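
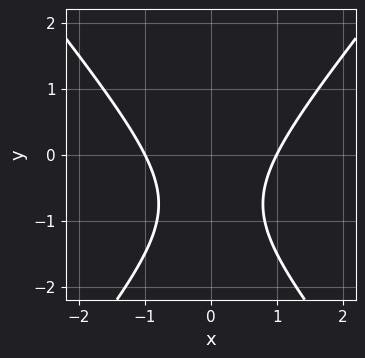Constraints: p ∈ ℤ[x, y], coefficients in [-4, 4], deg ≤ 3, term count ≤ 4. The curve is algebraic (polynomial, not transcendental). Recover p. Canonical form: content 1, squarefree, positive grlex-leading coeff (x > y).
deg p = 2. The shape is more complex than any degree-1 curve.
Symmetries: the x ↦ −x reflection is a symmetry, so x appears only in even powers.
Checking where it meets the axes: among the integer gridlines, it crosses the x-axis at x ∈ {-1, 1}; no y-intercept at any integer in the box.
Solving for integer coefficients yields p as stated.

3*x^2 - 2*y^2 - 3*y - 3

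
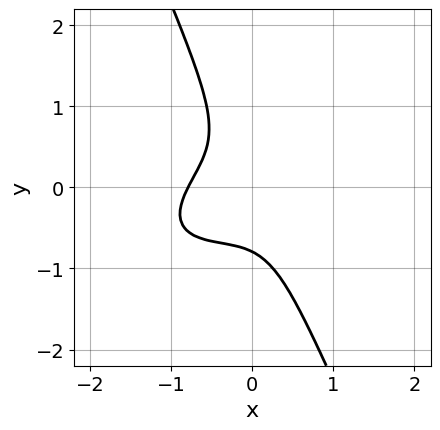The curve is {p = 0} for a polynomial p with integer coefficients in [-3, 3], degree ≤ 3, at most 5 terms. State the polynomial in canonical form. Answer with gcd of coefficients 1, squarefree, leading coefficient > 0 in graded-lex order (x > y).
2*x^3 - 3*x^2*y + 3*x*y^2 + 2*y^3 + 1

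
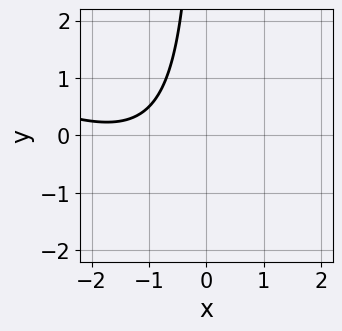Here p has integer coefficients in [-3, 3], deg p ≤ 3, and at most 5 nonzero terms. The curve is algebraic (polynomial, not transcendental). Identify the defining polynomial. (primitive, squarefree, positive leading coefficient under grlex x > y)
x^2 + 2*x*y + 3*x + 3

1. The degree is 2 — no degree-1 curve has this shape.
2. From the visible intercepts: it misses every integer gridline on the x-axis; it misses every integer gridline on the y-axis.
3. Fitting integer coefficients to these (and the overall shape) gives p.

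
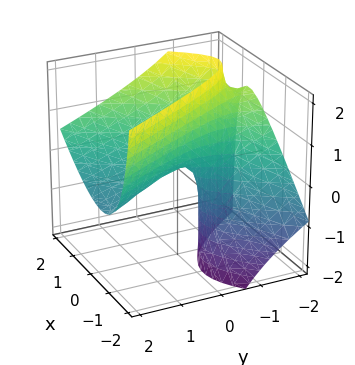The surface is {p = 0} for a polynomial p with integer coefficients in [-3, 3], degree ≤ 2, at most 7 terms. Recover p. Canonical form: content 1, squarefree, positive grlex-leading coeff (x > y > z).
3*x^2 - 3*x*z - y^2 - 3*y*z - 2*z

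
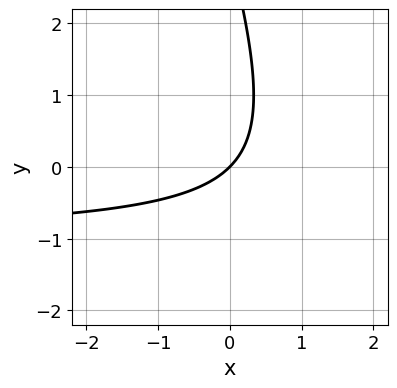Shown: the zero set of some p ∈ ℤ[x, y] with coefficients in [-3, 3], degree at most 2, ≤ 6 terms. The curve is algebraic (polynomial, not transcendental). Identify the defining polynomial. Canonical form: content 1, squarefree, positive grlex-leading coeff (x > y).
(a) deg p = 2. No degree-1 curve has this shape.
(b) Against the integer gridlines: it crosses the x-axis at the gridline x = 0; one y-axis crossing is at y = 0.
(c) Fitting integer coefficients to these (and the overall shape) gives p.

3*x*y + y^2 + 3*x - 3*y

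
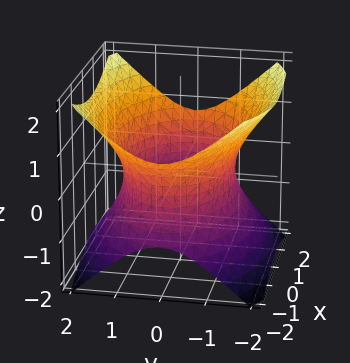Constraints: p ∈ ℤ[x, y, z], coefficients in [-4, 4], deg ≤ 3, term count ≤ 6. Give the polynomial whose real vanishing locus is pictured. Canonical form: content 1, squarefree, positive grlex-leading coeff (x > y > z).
1. deg p = 2.
2. Symmetries: mirror symmetry z ↦ −z ⇒ only even powers of z; the x ↦ −x reflection is a symmetry, so x appears only in even powers; mirror symmetry y ↦ −y ⇒ only even powers of y.
3. From the visible intercepts: it misses every integer gridline on the z-axis.
4. Assembling these constraints gives the stated polynomial.

x^2 + 2*y^2 - 2*z^2 - 3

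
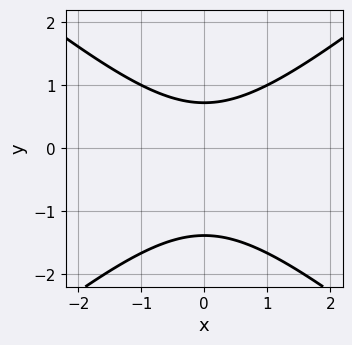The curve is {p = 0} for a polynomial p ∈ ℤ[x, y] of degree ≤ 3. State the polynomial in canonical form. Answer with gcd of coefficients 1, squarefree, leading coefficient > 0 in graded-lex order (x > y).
deg p = 2. No degree-1 curve has this shape.
Symmetries: mirror symmetry x ↦ −x ⇒ only even powers of x.
From the visible intercepts: it misses every integer gridline on the x-axis.
Putting this together gives p.

2*x^2 - 3*y^2 - 2*y + 3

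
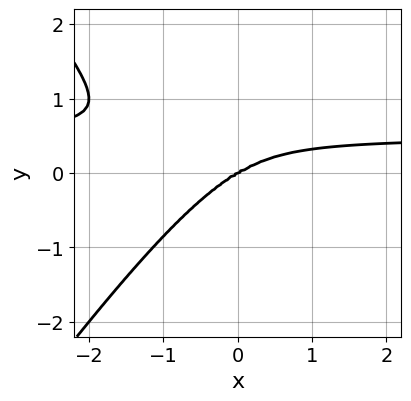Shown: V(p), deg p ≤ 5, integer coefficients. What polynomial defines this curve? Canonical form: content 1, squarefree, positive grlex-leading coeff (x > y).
2*x^3*y - x*y^3 - x^3 + x^2*y + 2*y^3

1. Degree: no degree-3 curve has this shape, so deg p = 4.
2. From the axis intercepts and sections: it crosses the x-axis at the gridline x = 0; one y-axis crossing is at y = 0.
3. Together with the visible shape, these determine p as stated.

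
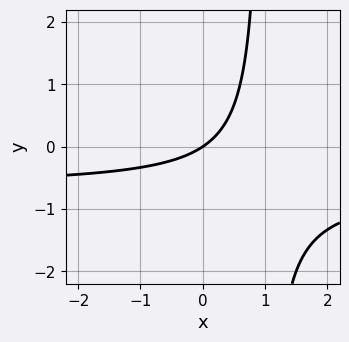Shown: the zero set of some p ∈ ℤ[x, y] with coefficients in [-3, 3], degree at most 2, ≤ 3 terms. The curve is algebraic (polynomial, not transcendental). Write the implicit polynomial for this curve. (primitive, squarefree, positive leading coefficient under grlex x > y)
3*x*y + 2*x - 3*y

First, deg p = 2.
Next, observable constraints: it crosses the x-axis at the gridline x = 0; it crosses the y-axis at the gridline y = 0.
Finally, assembling these constraints gives the stated polynomial.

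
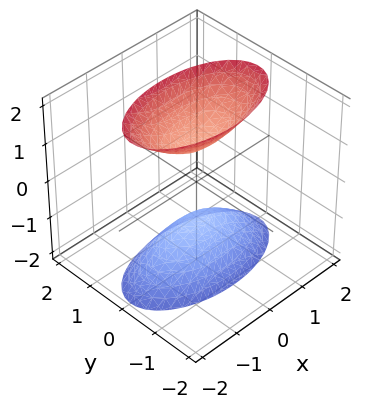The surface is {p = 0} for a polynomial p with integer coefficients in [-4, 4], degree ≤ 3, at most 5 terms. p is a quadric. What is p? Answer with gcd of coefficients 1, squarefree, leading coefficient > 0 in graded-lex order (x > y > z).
x^2 + 3*y^2 - z^2 + 1

(a) I count 2 distinct pieces. Treating them together as one polynomial.
(b) deg p = 2. Two separate bowl-shaped sheets opening away from each other; a quadric.
(c) Symmetries: it's symmetric under z → −z, forcing even powers of z; mirror symmetry y ↦ −y ⇒ only even powers of y; mirror symmetry x ↦ −x ⇒ only even powers of x.
(d) Checking where it meets the axes: it misses every integer gridline on the x-axis; it misses every integer gridline on the y-axis; among the integer gridlines, it crosses the z-axis at z ∈ {-1, 1}.
(e) The integer polynomial consistent with all of this is the stated p.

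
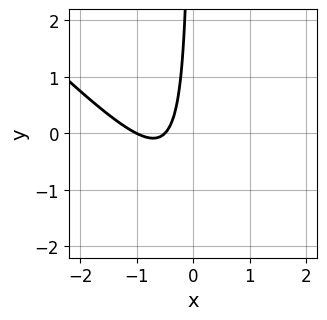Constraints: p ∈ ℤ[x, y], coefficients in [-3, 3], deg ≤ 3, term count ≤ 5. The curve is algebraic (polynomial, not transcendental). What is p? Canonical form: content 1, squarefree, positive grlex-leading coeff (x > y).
2*x^2 + 2*x*y + 3*x + 1

First, degree: a generic line meets the curve in up to 2 points, so deg p = 2.
Next, checking where it meets the axes: no y-intercept at any integer in the box; one x-axis crossing is at x = -1.
Finally, fitting integer coefficients to these (and the overall shape) gives p.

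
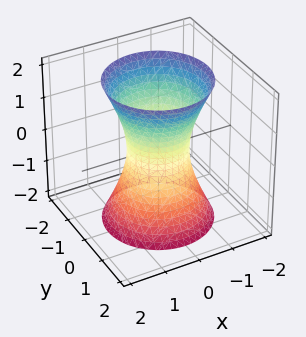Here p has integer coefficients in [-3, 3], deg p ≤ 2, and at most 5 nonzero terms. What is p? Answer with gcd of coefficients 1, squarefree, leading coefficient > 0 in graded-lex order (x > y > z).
3*x^2 + 3*y^2 - z^2 - 2

(a) deg p = 2. An hourglass — one-sheet hyperboloid; a quadric.
(b) Symmetries: the z-axis is an axis of rotation, so x and y enter only as x² + y²; it's symmetric under z → −z, forcing even powers of z.
(c) From the axis intercepts and sections: no z-intercept at any integer in the box; a circular section at z = -1 has radius exactly 1.
(d) Assembling these constraints gives the stated polynomial.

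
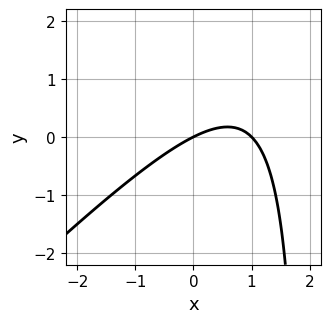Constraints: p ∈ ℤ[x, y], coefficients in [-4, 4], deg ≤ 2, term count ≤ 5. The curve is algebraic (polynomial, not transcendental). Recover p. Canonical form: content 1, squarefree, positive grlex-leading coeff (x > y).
x^2 - x*y - x + 2*y

First, deg p = 2. The shape is more complex than any degree-1 curve.
Then, from the axis intercepts and sections: among the integer gridlines, it crosses the x-axis at x ∈ {0, 1}; one y-axis crossing is at y = 0.
Finally, solving for integer coefficients yields p as stated.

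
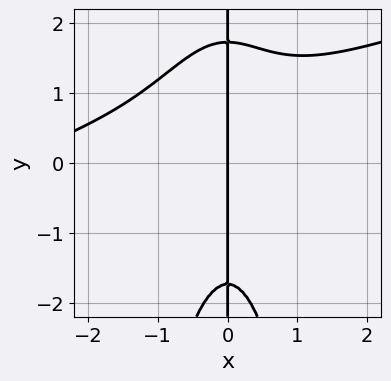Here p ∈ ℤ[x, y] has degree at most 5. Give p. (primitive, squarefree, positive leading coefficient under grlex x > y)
x^4 - 3*x^3*y + 3*x^3 - x*y^2 + 3*x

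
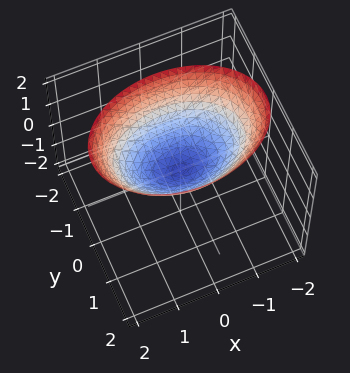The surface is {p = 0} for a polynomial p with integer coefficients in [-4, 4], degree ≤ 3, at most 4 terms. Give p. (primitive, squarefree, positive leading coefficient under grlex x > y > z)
1. Degree: a paraboloid; a quadric, so deg p = 2.
2. Symmetries: the x ↦ −x reflection is a symmetry, so x appears only in even powers; the y ↦ −y reflection is a symmetry, so y appears only in even powers.
3. Reading off the gridlines: it meets the z-axis at z = 0 (among the integer gridlines); it meets the x-axis at x = 0 (among the integer gridlines).
4. Putting this together gives p.

x^2 + 2*y^2 - 2*z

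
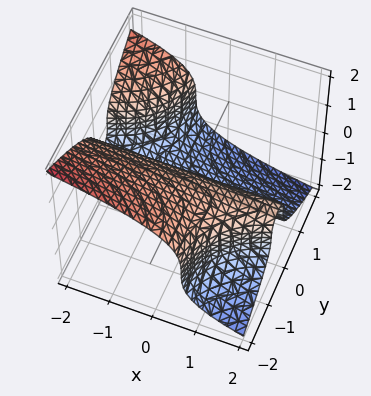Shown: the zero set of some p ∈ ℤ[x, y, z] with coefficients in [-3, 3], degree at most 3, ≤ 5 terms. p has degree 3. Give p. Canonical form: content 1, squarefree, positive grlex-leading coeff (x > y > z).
First, degree: the shape is more complex than any degree-2 surface, so deg p = 3.
Then, from the visible intercepts: it crosses the z-axis at the gridline z = 0; one y-axis crossing is at y = 0; the visible x-axis segment lies entirely on the surface.
Finally, these observations pin down the coefficients.

2*x*y^2 + 3*z^3 + 3*y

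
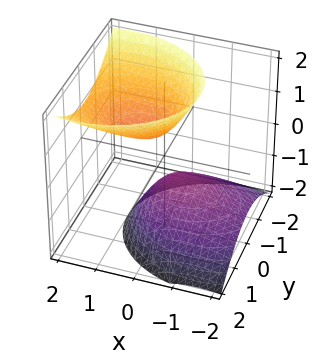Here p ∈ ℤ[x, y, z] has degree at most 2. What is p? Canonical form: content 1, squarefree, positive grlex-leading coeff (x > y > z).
2*x^2 - 3*x*z + 3*y^2 - 2*z^2 + 1

(a) There are 2 components. They look like related sheets of one shape, so recover p as a whole.
(b) deg p = 2. The shape is more complex than any degree-1 surface.
(c) Reading off the gridlines: no y-intercept at any integer in the box; it misses every integer gridline on the x-axis.
(d) Fitting integer coefficients to these (and the overall shape) gives p.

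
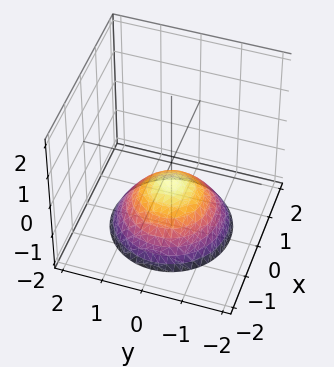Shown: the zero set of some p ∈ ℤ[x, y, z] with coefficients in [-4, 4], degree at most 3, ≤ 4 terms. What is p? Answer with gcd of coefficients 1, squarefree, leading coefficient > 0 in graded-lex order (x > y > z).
(a) deg p = 2.
(b) Symmetries: the surface is invariant under rotation about z: p = q(x² + y², z).
(c) Observable constraints: it misses every integer gridline on the y-axis; a circular section at z = -1 has radius between 0 and 1; no x-intercept at any integer in the box.
(d) Assembling these constraints gives the stated polynomial.

2*x^2 + 2*y^2 + 3*z + 2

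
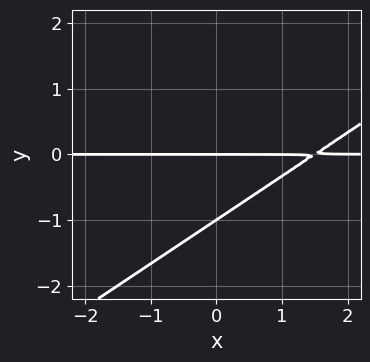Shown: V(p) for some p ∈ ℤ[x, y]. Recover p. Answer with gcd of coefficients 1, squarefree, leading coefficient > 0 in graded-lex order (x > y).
2*x*y - 3*y^2 - 3*y

First, degree: a generic line meets the curve in up to 2 points, so deg p = 2.
Next, from the axis intercepts and sections: every point of the x-axis in the box is on the curve; among the integer gridlines, it crosses the y-axis at y ∈ {-1, 0}.
Finally, these observations pin down the coefficients.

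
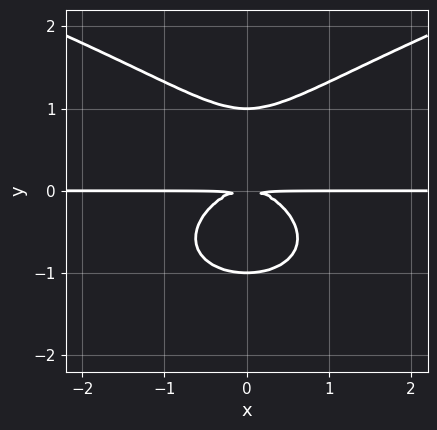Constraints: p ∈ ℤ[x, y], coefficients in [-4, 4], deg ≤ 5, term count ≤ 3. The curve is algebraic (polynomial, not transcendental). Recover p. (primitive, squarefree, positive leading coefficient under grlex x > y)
y^4 - x^2*y - y^2

First, deg p = 4. The shape is more complex than any degree-3 curve.
Next, symmetries: it's symmetric under x → −x, forcing even powers of x.
Then, from the visible intercepts: the visible x-axis segment lies entirely on the curve; among the integer gridlines, it crosses the y-axis at y ∈ {-1, 1}.
Finally, assembling these constraints gives the stated polynomial.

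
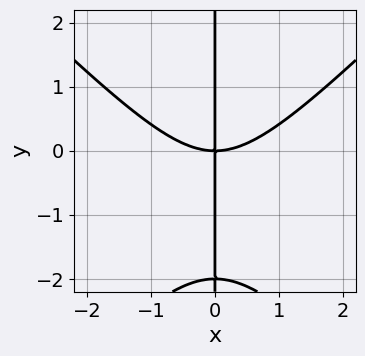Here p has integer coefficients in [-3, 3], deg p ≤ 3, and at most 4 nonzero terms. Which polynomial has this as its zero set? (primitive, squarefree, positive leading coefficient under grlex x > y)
x^3 - x*y^2 - 2*x*y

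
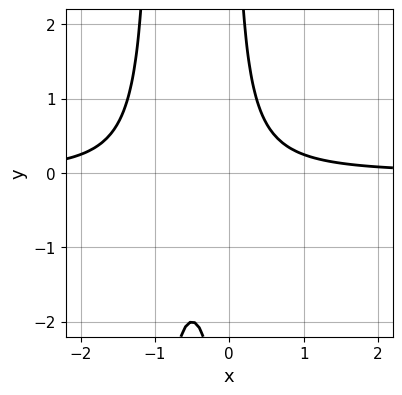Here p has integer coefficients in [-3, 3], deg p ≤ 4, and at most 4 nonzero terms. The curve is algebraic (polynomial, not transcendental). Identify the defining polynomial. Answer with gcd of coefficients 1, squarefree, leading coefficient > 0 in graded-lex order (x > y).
The degree is 3 — a generic line meets the curve in up to 3 points.
From the visible intercepts: it misses every integer gridline on the x-axis; the curve avoids every integer y-axis point in the box.
Assembling these constraints gives the stated polynomial.

2*x^2*y + 2*x*y - 1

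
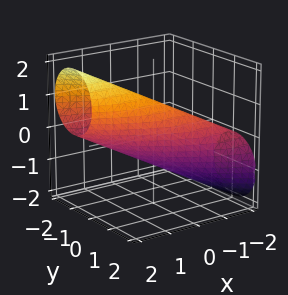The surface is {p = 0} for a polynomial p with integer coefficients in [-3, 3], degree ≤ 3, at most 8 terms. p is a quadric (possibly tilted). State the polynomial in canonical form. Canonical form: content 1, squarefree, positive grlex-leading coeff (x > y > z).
x^2 + 2*x*y - 2*x*z + 2*y^2 + 2*z^2 - 2

(a) Degree: the shape is more complex than any degree-1 surface, so deg p = 2.
(b) Observable constraints: the y-axis gridline crossings are at y ∈ {-1, 1}; among the integer gridlines, it crosses the z-axis at z ∈ {-1, 1}.
(c) Assembling these constraints gives the stated polynomial.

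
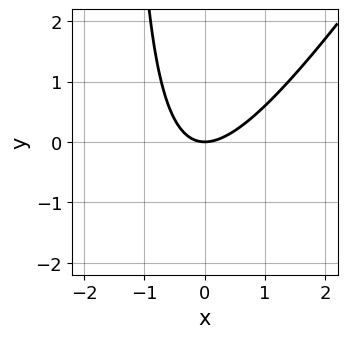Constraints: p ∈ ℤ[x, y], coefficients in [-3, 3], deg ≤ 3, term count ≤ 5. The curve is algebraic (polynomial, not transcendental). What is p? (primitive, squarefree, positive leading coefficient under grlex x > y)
3*x^2 - 2*x*y - 3*y

1. Degree: no degree-1 curve has this shape, so deg p = 2.
2. Against the integer gridlines: one x-axis crossing is at x = 0; it crosses the y-axis at the gridline y = 0.
3. Solving for integer coefficients yields p as stated.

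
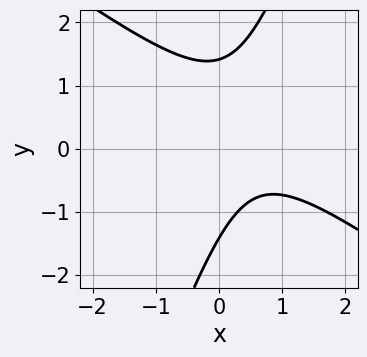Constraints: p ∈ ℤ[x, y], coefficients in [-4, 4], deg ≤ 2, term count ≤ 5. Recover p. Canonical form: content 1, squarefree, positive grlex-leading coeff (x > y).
1. The degree is 2 — a generic line meets the curve in up to 2 points.
2. Observable constraints: it misses every integer gridline on the x-axis.
3. Assembling these constraints gives the stated polynomial.

2*x^2 + 2*x*y - y^2 - 2*x + 2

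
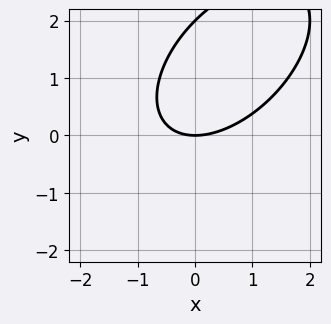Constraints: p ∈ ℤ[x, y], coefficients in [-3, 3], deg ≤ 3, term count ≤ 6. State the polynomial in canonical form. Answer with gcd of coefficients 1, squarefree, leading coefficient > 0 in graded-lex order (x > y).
First, degree: no degree-1 curve has this shape, so deg p = 2.
Then, observable constraints: it crosses the x-axis at the gridline x = 0; the y-axis gridline crossings are at y ∈ {0, 2}.
Finally, matching integer coefficients to the picture gives p.

x^2 - x*y + y^2 - 2*y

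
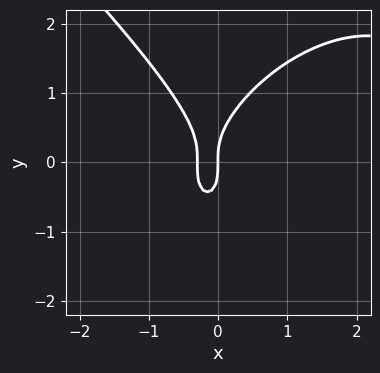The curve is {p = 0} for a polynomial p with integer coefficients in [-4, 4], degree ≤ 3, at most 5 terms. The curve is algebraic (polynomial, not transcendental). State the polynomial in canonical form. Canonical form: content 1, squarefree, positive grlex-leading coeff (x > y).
x^3 + y^3 - 3*x^2 - x

Degree: a generic line meets the curve in up to 3 points, so deg p = 3.
Observable constraints: it crosses the y-axis at the gridline y = 0; it meets the x-axis at x = 0 (among the integer gridlines).
The integer polynomial consistent with all of this is the stated p.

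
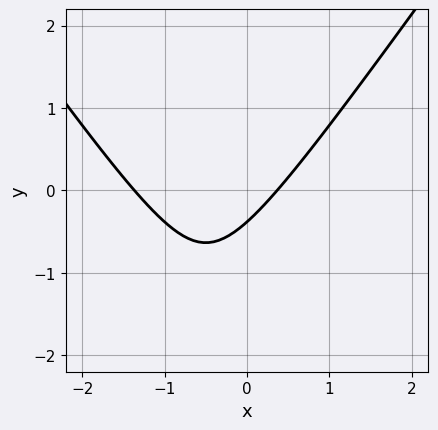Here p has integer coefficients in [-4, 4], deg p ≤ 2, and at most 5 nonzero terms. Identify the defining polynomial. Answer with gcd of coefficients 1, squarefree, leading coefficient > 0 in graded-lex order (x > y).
2*x^2 - y^2 + 2*x - 3*y - 1

1. deg p = 2.
2. The integer polynomial consistent with all of this is the stated p.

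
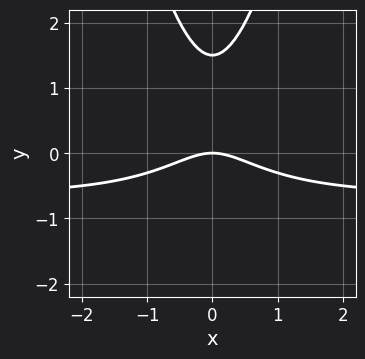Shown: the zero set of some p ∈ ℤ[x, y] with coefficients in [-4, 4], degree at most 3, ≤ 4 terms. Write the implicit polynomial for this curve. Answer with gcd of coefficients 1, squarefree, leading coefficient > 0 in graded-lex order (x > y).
First, the degree is 3 — no degree-2 curve has this shape.
Then, symmetries: the x ↦ −x reflection is a symmetry, so x appears only in even powers.
Next, checking where it meets the axes: it crosses the x-axis at the gridline x = 0; it meets the y-axis at y = 0 (among the integer gridlines).
Finally, these observations pin down the coefficients.

3*x^2*y + 2*x^2 - 2*y^2 + 3*y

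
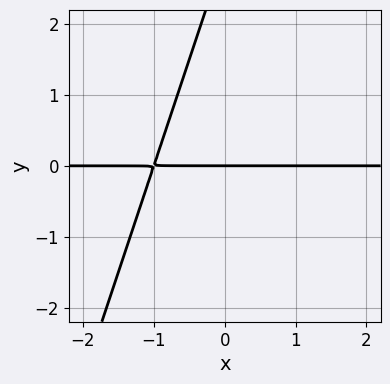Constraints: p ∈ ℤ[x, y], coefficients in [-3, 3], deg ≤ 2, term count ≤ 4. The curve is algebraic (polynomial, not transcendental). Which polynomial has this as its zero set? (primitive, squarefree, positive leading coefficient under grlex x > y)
3*x*y - y^2 + 3*y

deg p = 2. The shape is more complex than any degree-1 curve.
Checking where it meets the axes: it meets the y-axis at y = 0 (among the integer gridlines); the visible x-axis segment lies entirely on the curve.
Solving for integer coefficients yields p as stated.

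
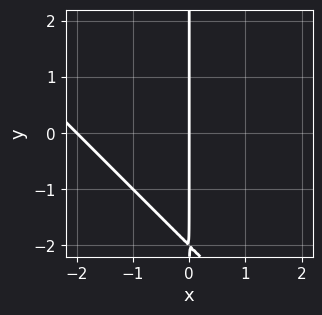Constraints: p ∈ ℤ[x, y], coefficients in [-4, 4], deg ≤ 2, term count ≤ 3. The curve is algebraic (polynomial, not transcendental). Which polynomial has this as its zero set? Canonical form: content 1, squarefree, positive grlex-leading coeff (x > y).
x^2 + x*y + 2*x

First, degree: no degree-1 curve has this shape, so deg p = 2.
Next, from the visible intercepts: every point of the y-axis in the box is on the curve; the x-axis gridline crossings are at x ∈ {-2, 0}.
Finally, solving for integer coefficients yields p as stated.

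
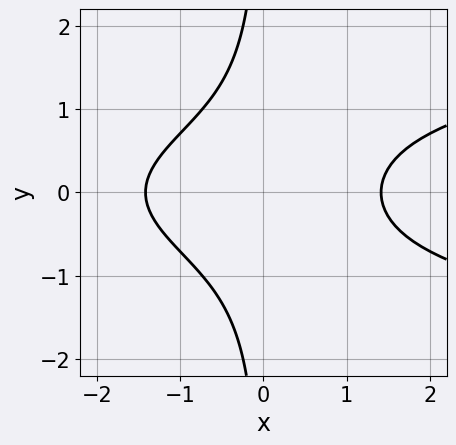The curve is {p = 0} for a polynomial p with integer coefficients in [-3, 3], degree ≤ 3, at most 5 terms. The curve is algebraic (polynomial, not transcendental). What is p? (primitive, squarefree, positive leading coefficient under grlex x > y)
2*x*y^2 - x^2 + 2

The degree is 3 — the shape is more complex than any degree-2 curve.
Symmetries: mirror symmetry y ↦ −y ⇒ only even powers of y.
From the axis intercepts and sections: the curve avoids every integer y-axis point in the box.
Matching integer coefficients to the picture gives p.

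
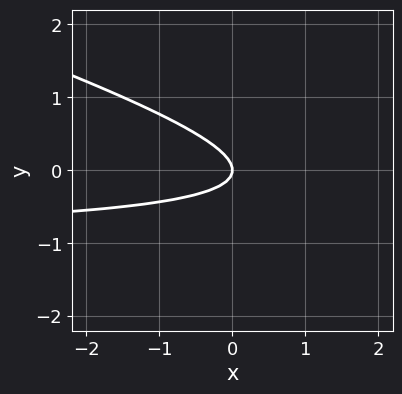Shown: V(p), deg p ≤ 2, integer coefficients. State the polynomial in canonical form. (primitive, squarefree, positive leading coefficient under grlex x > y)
(a) Degree: a generic line meets the curve in up to 2 points, so deg p = 2.
(b) Checking where it meets the axes: it crosses the x-axis at the gridline x = 0; one y-axis crossing is at y = 0.
(c) Putting this together gives p.

x*y + 3*y^2 + x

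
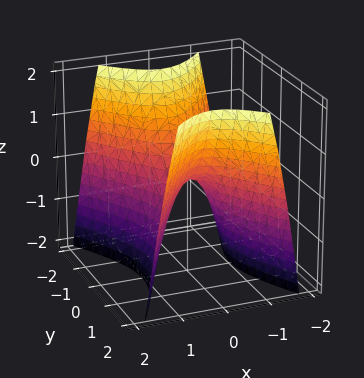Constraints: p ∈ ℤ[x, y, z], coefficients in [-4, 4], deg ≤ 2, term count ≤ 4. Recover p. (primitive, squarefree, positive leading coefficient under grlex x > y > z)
The degree is 2 — a saddle surface; a quadric.
Symmetries: mirror symmetry x ↦ −x ⇒ only even powers of x; mirror symmetry y ↦ −y ⇒ only even powers of y.
Reading off the gridlines: one z-axis crossing is at z = 0; one y-axis crossing is at y = 0; it crosses the x-axis at the gridline x = 0.
The integer polynomial consistent with all of this is the stated p.

2*x^2 - y^2 + z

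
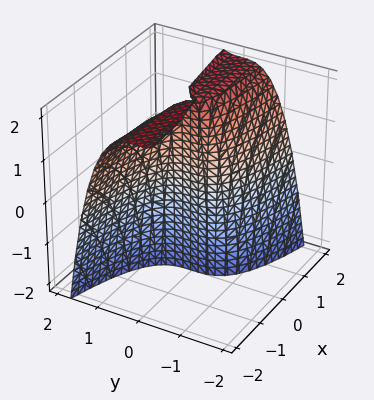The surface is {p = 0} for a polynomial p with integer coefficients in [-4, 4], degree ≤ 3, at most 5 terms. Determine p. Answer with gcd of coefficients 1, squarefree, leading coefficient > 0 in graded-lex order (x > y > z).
2*y^3 - x*z + 2*x

deg p = 3. No degree-2 surface has this shape.
Against the integer gridlines: one y-axis crossing is at y = 0; it crosses the x-axis at the gridline x = 0; every point of the z-axis in the box is on the surface.
Assembling these constraints gives the stated polynomial.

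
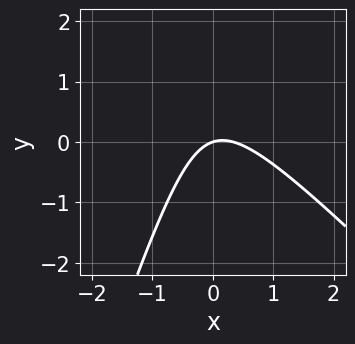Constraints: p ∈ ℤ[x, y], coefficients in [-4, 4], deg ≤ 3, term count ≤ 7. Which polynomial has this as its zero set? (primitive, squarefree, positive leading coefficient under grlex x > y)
3*x^2 + 2*x*y - y^2 - x + 3*y

deg p = 2. No degree-1 curve has this shape.
Checking where it meets the axes: it meets the x-axis at x = 0 (among the integer gridlines); it crosses the y-axis at the gridline y = 0.
The integer polynomial consistent with all of this is the stated p.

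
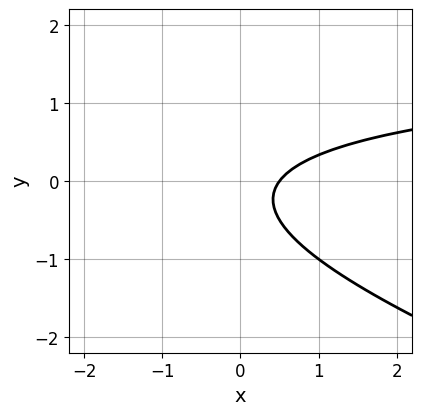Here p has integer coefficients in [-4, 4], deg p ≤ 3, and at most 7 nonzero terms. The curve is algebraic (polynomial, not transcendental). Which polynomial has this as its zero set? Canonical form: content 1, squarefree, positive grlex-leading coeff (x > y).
First, degree: the shape is more complex than any degree-1 curve, so deg p = 2.
Then, checking where it meets the axes: the curve avoids every integer y-axis point in the box.
Finally, solving for integer coefficients yields p as stated.

x*y + 3*y^2 - 2*x + y + 1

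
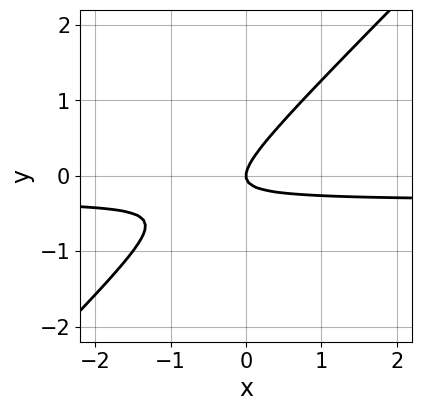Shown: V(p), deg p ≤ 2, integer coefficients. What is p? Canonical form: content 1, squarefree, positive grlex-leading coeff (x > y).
3*x*y - 3*y^2 + x

First, degree: a generic line meets the curve in up to 2 points, so deg p = 2.
Next, reading off the gridlines: it meets the y-axis at y = 0 (among the integer gridlines); it meets the x-axis at x = 0 (among the integer gridlines).
Finally, the integer polynomial consistent with all of this is the stated p.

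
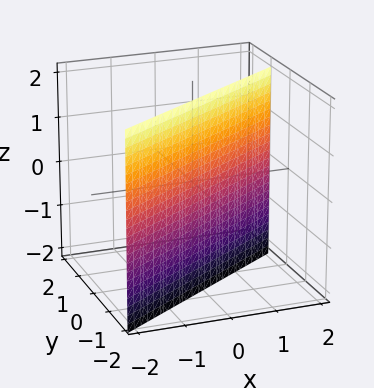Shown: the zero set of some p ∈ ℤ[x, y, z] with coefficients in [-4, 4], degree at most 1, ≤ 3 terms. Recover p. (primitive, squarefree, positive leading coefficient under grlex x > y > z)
First, degree: the surface is flat (a plane), so deg p = 1.
Next, reading off the gridlines: it meets the x-axis at x = 1 (among the integer gridlines); no z-intercept at any integer in the box.
Finally, fitting integer coefficients to these (and the overall shape) gives p.

2*x - 3*y - 2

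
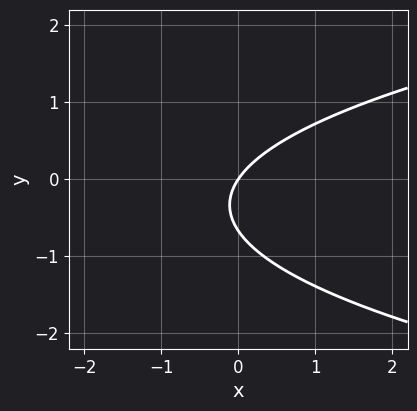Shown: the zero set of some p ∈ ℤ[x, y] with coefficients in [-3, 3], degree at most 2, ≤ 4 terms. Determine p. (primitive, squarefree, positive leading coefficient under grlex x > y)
3*y^2 - 3*x + 2*y

Degree: a generic line meets the curve in up to 2 points, so deg p = 2.
Reading off the gridlines: it crosses the x-axis at the gridline x = 0; it meets the y-axis at y = 0 (among the integer gridlines).
Assembling these constraints gives the stated polynomial.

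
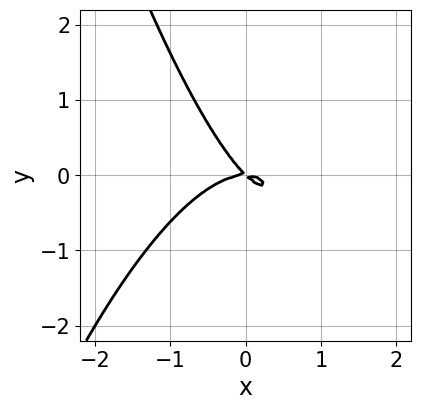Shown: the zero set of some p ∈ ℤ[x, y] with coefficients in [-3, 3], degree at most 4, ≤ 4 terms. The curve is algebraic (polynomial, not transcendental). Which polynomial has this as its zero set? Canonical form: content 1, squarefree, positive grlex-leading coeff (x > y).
1. Degree: a generic line meets the curve in up to 3 points, so deg p = 3.
2. From the visible intercepts: one y-axis crossing is at y = 0; it meets the x-axis at x = 0 (among the integer gridlines).
3. Together with the visible shape, these determine p as stated.

x^3 + x*y + y^2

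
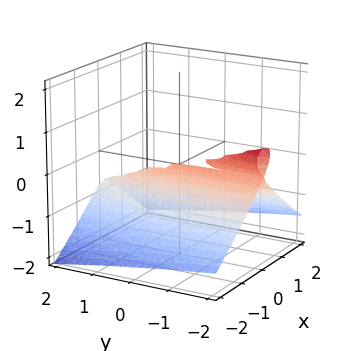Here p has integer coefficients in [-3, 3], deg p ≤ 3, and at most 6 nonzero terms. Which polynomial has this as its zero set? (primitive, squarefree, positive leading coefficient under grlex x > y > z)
x^2*z - y*z^2 - 3*z^3 - 2*x^2

1. Degree: a generic line meets the surface in up to 3 points, so deg p = 3.
2. From the axis intercepts and sections: every point of the y-axis in the box is on the surface; it meets the z-axis at z = 0 (among the integer gridlines).
3. Fitting integer coefficients to these (and the overall shape) gives p.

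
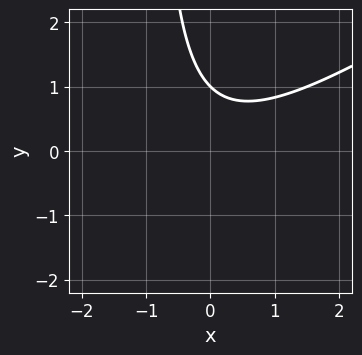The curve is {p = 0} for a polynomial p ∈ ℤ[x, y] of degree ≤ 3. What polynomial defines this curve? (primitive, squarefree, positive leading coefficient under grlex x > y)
deg p = 2. A generic line meets the curve in up to 2 points.
Reading off the gridlines: the curve avoids every integer x-axis point in the box; one y-axis crossing is at y = 1.
Solving for integer coefficients yields p as stated.

2*x^2 - 3*x*y - 3*y + 3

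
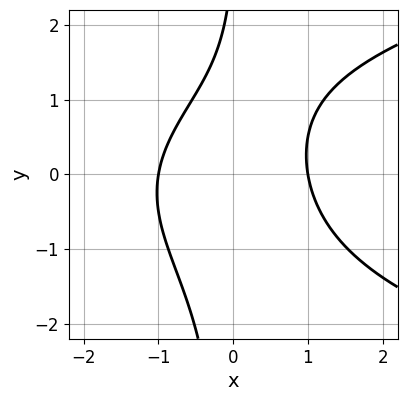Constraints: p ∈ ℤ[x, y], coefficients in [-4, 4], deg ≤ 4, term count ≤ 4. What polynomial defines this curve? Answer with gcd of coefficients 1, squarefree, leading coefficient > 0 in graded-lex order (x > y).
First, the degree is 3 — a generic line meets the curve in up to 3 points.
Then, observable constraints: it misses every integer gridline on the y-axis; among the integer gridlines, it crosses the x-axis at x ∈ {-1, 1}.
Finally, solving for integer coefficients yields p as stated.

2*x*y^2 - 3*x^2 - y + 3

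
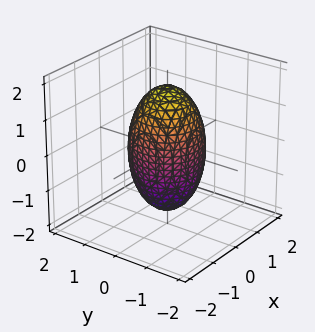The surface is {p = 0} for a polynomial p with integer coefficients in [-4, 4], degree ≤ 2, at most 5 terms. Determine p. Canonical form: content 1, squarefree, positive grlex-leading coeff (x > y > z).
3*x^2 + 3*y^2 + z^2 - 3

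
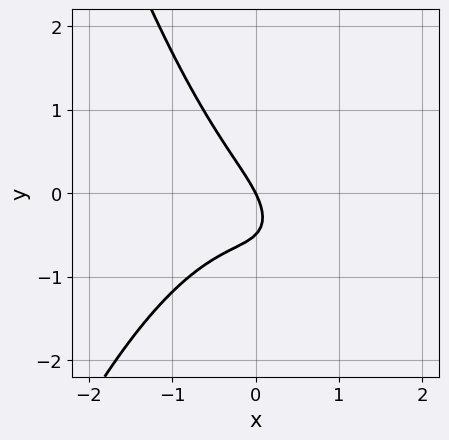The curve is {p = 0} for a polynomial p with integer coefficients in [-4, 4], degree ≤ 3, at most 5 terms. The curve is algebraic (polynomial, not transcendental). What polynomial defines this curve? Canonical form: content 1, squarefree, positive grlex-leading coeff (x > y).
1. deg p = 3. A generic line meets the curve in up to 3 points.
2. Against the integer gridlines: it meets the y-axis at y = 0 (among the integer gridlines); it crosses the x-axis at the gridline x = 0.
3. These observations pin down the coefficients.

2*x^3 + 2*x*y + 2*y^2 + 2*x + y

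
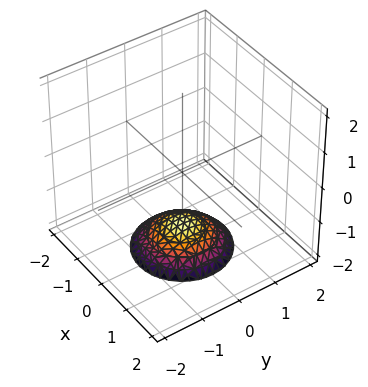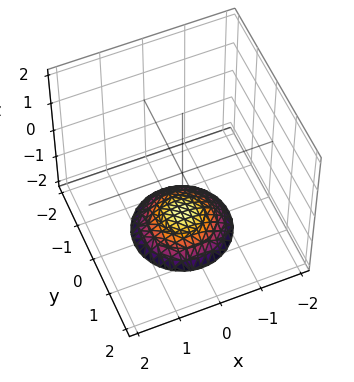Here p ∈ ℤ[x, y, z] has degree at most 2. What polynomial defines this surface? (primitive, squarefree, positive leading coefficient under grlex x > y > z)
Degree: a generic line meets the surface in up to 2 points, so deg p = 2.
Symmetry: the z-axis is an axis of rotation, so x and y enter only as x² + y².
From the axis intercepts and sections: the surface avoids every integer y-axis point in the box; the surface avoids every integer x-axis point in the box; a circular section at z = -2 has radius exactly 1.
The integer polynomial consistent with all of this is the stated p.

x^2 + y^2 + 2*z + 3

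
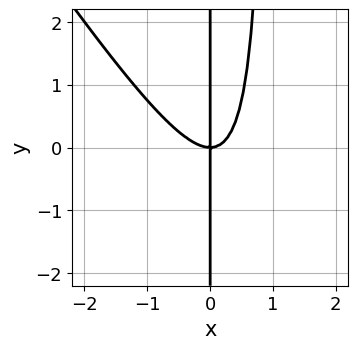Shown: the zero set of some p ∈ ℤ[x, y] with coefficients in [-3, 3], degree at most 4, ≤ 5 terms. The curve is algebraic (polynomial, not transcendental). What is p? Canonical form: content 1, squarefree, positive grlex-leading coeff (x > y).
3*x^3 + 2*x^2*y - 2*x*y

First, deg p = 3.
Then, from the axis intercepts and sections: the visible y-axis segment lies entirely on the curve; one x-axis crossing is at x = 0.
Finally, together with the visible shape, these determine p as stated.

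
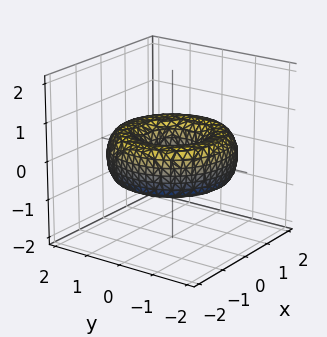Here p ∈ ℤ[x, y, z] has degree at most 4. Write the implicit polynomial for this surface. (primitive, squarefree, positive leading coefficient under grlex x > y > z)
First, the degree is 4 — a generic line meets the surface in up to 4 points.
Then, symmetry: the surface is invariant under rotation about z: p = q(x² + y², z).
Then, from the axis intercepts and sections: a circular section at z = 0 has radius between 0 and 1; the surface avoids every integer z-axis point in the box.
Finally, together with the visible shape, these determine p as stated.

x^4 + 2*x^2*y^2 + y^4 - 3*x^2 - 3*y^2 + 3*z^2 + 1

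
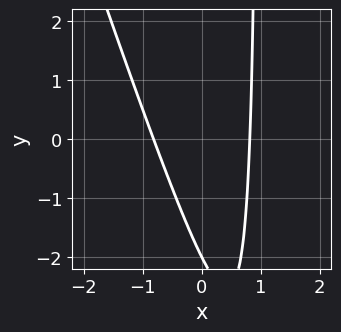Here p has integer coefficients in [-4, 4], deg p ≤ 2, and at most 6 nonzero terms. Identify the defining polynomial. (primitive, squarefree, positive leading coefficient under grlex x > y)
First, deg p = 2.
Then, from the visible intercepts: one y-axis crossing is at y = -2.
Finally, assembling these constraints gives the stated polynomial.

3*x^2 + x*y - y - 2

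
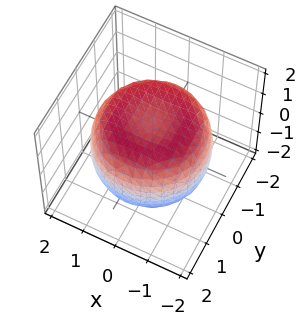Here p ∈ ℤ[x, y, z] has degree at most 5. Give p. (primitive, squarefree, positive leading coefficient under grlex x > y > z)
x^4 + 2*x^2*y^2 + y^4 - 2*x^2 - 2*y^2 + 2*z^2 - 2

(a) deg p = 4.
(b) Symmetries: rotational symmetry about the z-axis ⇒ p depends on x, y only through x² + y².
(c) Observable constraints: a circular section at z = 1 has radius between 1 and 2; among the integer gridlines, it crosses the z-axis at z ∈ {-1, 1}.
(d) The integer polynomial consistent with all of this is the stated p.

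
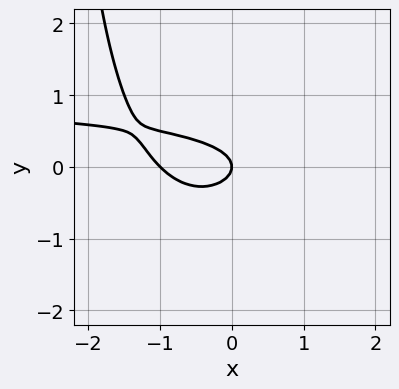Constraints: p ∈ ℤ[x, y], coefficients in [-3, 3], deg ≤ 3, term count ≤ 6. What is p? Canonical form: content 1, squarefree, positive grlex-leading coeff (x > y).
x^2*y - x*y^2 - x^2 - 3*y^2 - x

The degree is 3 — the shape is more complex than any degree-2 curve.
Checking where it meets the axes: it meets the y-axis at y = 0 (among the integer gridlines); among the integer gridlines, it crosses the x-axis at x ∈ {-1, 0}.
The integer polynomial consistent with all of this is the stated p.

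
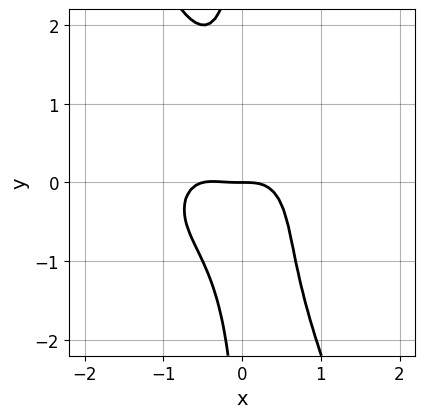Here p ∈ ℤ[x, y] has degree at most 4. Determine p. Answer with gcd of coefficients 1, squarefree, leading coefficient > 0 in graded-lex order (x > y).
(a) Degree: no degree-3 curve has this shape, so deg p = 4.
(b) Against the integer gridlines: it meets the x-axis at x = 0 (among the integer gridlines); it crosses the y-axis at the gridline y = 0.
(c) Matching integer coefficients to the picture gives p.

2*x^4 + 2*x^2*y^2 + x*y^3 + x^3 + y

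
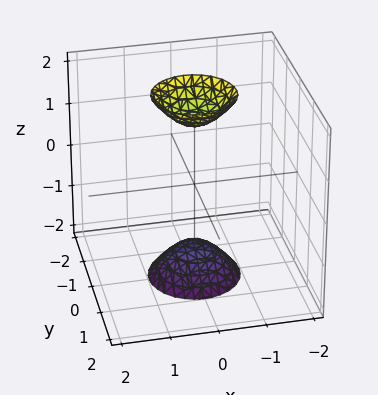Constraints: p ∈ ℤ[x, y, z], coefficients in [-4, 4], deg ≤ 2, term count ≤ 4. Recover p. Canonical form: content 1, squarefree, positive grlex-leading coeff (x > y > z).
3*x^2 + 3*y^2 - z^2 + 2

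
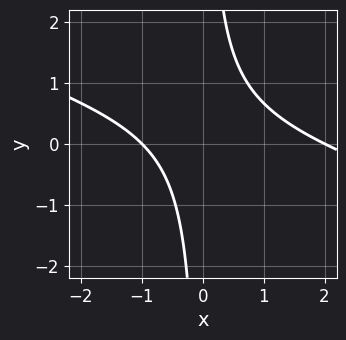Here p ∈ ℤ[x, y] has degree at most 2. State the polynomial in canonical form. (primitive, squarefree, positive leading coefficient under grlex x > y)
x^2 + 3*x*y - x - 2

Degree: a generic line meets the curve in up to 2 points, so deg p = 2.
Against the integer gridlines: among the integer gridlines, it crosses the x-axis at x ∈ {-1, 2}; it misses every integer gridline on the y-axis.
Together with the visible shape, these determine p as stated.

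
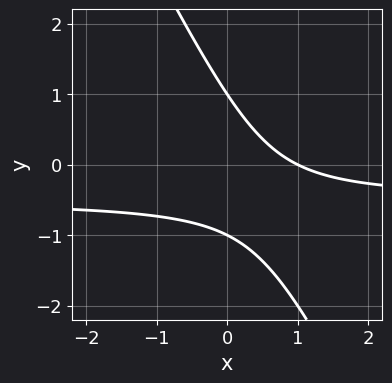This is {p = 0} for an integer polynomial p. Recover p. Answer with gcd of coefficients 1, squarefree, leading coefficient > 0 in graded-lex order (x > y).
2*x*y + y^2 + x - 1

First, the degree is 2 — the shape is more complex than any degree-1 curve.
Next, observable constraints: among the integer gridlines, it crosses the y-axis at y ∈ {-1, 1}; it meets the x-axis at x = 1 (among the integer gridlines).
Finally, putting this together gives p.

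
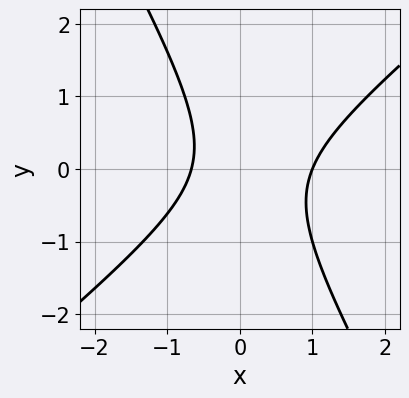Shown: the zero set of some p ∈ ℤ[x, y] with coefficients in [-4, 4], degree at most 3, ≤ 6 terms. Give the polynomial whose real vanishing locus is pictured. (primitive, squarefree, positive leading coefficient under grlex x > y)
Degree: the shape is more complex than any degree-1 curve, so deg p = 2.
Observable constraints: it crosses the x-axis at the gridline x = 1; the curve avoids every integer y-axis point in the box.
Assembling these constraints gives the stated polynomial.

3*x^2 - 2*x*y - 2*y^2 - x - 2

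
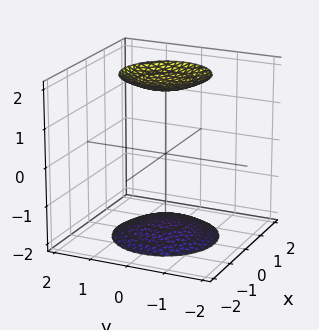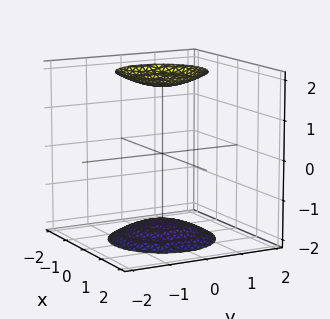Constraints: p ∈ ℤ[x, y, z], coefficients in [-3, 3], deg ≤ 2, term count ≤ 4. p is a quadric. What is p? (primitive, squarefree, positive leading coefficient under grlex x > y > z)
(a) There are 2 components. They look like related sheets of one shape, so recover p as a whole.
(b) The degree is 2 — two separate bowl-shaped sheets opening away from each other; a quadric.
(c) Symmetries: rotational symmetry about the z-axis ⇒ p depends on x, y only through x² + y²; mirror symmetry z ↦ −z ⇒ only even powers of z.
(d) Checking where it meets the axes: the surface avoids every integer x-axis point in the box; it misses every integer gridline on the y-axis.
(e) These observations pin down the coefficients.

x^2 + y^2 - z^2 + 3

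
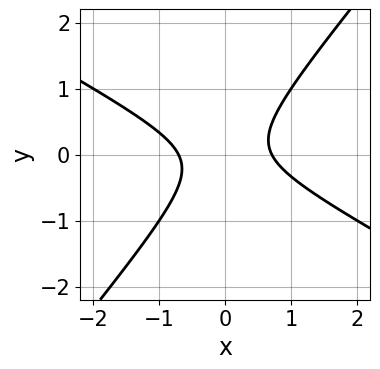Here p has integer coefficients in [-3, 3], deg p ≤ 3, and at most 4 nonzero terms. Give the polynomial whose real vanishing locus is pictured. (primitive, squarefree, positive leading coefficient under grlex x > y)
2*x^2 + 2*x*y - 3*y^2 - 1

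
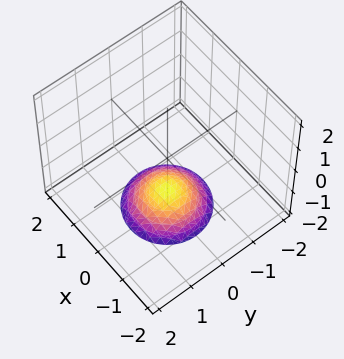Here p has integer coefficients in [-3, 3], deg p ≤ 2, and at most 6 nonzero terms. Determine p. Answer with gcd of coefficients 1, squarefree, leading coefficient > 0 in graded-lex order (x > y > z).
x^2 + y^2 + 2*z + 3

1. deg p = 2. A generic line meets the surface in up to 2 points.
2. Symmetries: rotational symmetry about the z-axis ⇒ p depends on x, y only through x² + y².
3. Checking where it meets the axes: a circular section at z = -2 has radius exactly 1; it misses every integer gridline on the y-axis; it misses every integer gridline on the x-axis.
4. These observations pin down the coefficients.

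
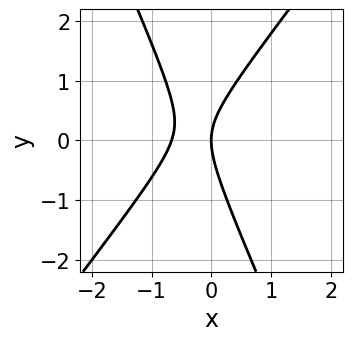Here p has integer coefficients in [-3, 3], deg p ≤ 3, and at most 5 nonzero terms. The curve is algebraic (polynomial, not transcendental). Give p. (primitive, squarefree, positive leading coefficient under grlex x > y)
3*x^2 - x*y - y^2 + 2*x

1. Degree: the shape is more complex than any degree-1 curve, so deg p = 2.
2. Checking where it meets the axes: it meets the x-axis at x = 0 (among the integer gridlines); it meets the y-axis at y = 0 (among the integer gridlines).
3. Together with the visible shape, these determine p as stated.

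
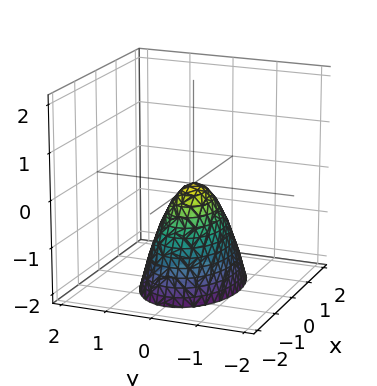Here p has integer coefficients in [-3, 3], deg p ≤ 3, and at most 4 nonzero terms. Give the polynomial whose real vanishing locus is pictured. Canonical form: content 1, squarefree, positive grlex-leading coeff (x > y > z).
(a) deg p = 2. A paraboloid; a quadric.
(b) Symmetries: mirror symmetry x ↦ −x ⇒ only even powers of x; it's symmetric under y → −y, forcing even powers of y.
(c) From the axis intercepts and sections: it crosses the x-axis at the gridline x = 0; it crosses the y-axis at the gridline y = 0; one z-axis crossing is at z = 0.
(d) The integer polynomial consistent with all of this is the stated p.

x^2 + 2*y^2 + z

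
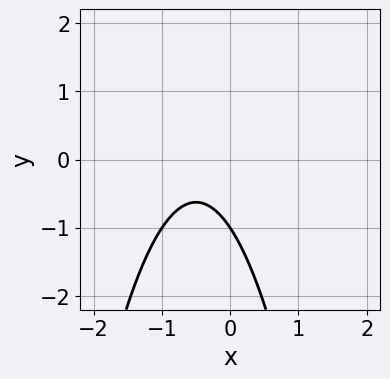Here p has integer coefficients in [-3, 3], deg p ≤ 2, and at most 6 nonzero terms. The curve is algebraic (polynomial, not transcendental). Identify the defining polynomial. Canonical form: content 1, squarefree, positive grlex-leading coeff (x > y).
1. Degree: no degree-1 curve has this shape, so deg p = 2.
2. From the axis intercepts and sections: the curve avoids every integer x-axis point in the box; it meets the y-axis at y = -1 (among the integer gridlines).
3. Matching integer coefficients to the picture gives p.

3*x^2 + 3*x + 2*y + 2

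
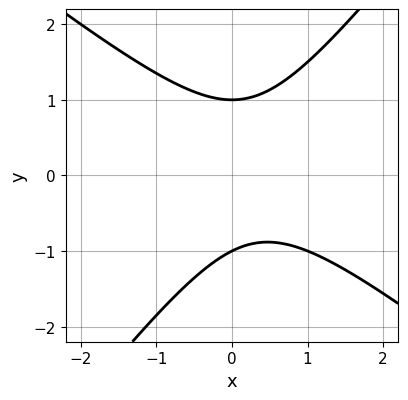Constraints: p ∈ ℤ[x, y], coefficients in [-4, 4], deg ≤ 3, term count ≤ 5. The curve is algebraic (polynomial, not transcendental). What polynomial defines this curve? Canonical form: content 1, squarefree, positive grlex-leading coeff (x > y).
2*x^2 + x*y - 2*y^2 - x + 2

Degree: a generic line meets the curve in up to 2 points, so deg p = 2.
Checking where it meets the axes: the y-axis gridline crossings are at y ∈ {-1, 1}; no x-intercept at any integer in the box.
Putting this together gives p.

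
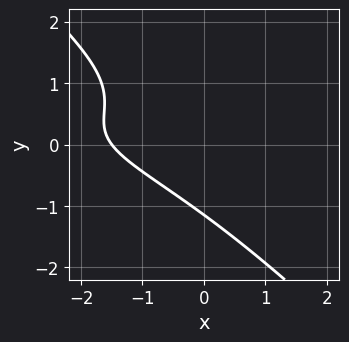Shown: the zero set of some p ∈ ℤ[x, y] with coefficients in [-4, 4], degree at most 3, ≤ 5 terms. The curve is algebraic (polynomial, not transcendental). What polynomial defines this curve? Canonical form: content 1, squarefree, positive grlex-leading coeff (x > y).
1. deg p = 3. The shape is more complex than any degree-2 curve.
2. Putting this together gives p.

2*x*y^2 + 2*y^3 - x*y + 2*x + 3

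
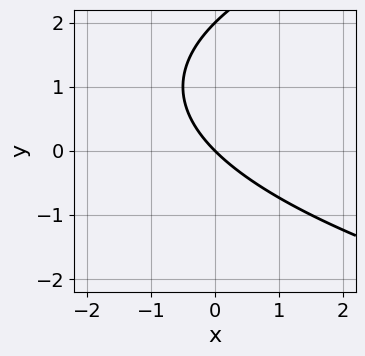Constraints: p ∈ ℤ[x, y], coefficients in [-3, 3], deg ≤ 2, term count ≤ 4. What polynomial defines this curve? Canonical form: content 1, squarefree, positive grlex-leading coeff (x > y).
y^2 - 2*x - 2*y

deg p = 2.
Observable constraints: it meets the x-axis at x = 0 (among the integer gridlines); the y-axis gridline crossings are at y ∈ {0, 2}.
Solving for integer coefficients yields p as stated.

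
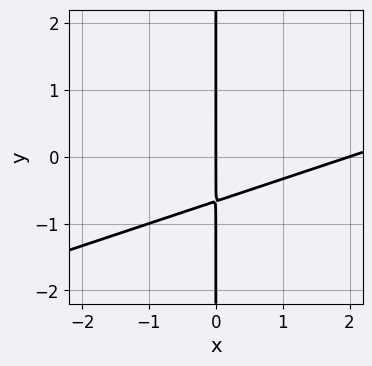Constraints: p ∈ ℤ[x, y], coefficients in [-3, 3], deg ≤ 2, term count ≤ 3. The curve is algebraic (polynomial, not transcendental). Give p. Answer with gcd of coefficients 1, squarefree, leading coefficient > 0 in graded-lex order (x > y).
x^2 - 3*x*y - 2*x

First, deg p = 2. A generic line meets the curve in up to 2 points.
Then, observable constraints: the x-axis gridline crossings are at x ∈ {0, 2}; every point of the y-axis in the box is on the curve.
Finally, solving for integer coefficients yields p as stated.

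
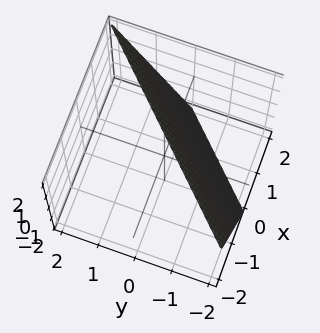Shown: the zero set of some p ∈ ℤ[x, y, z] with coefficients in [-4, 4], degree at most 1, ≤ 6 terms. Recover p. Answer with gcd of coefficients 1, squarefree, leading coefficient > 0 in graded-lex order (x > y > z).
1. The degree is 1 — every cross-section is a straight line — this is a plane.
2. Against the integer gridlines: it meets the x-axis at x = 1 (among the integer gridlines); it crosses the z-axis at the gridline z = 2; one y-axis crossing is at y = -1.
3. The integer polynomial consistent with all of this is the stated p.

2*x - 2*y + z - 2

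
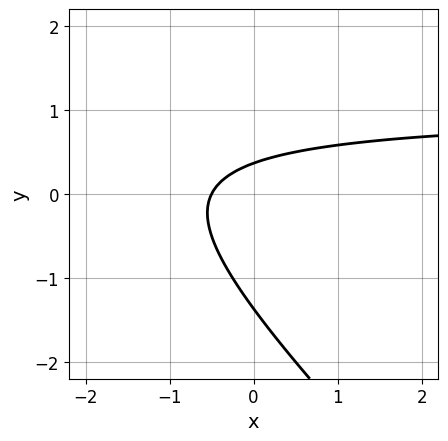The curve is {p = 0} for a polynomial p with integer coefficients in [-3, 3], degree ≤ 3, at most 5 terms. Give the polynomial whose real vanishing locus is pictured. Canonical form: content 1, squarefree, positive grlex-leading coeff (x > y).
1. Degree: no degree-1 curve has this shape, so deg p = 2.
2. Solving for integer coefficients yields p as stated.

2*x*y + 2*y^2 - 2*x + 2*y - 1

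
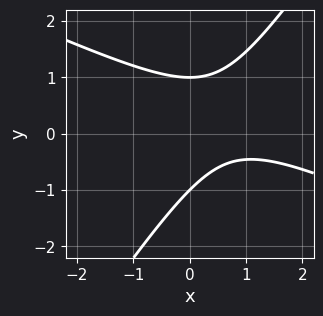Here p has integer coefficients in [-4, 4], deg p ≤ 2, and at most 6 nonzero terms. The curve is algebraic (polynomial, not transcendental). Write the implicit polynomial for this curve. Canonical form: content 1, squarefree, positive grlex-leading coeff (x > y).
The degree is 2 — a generic line meets the curve in up to 2 points.
From the axis intercepts and sections: the y-axis gridline crossings are at y ∈ {-1, 1}; it misses every integer gridline on the x-axis.
Solving for integer coefficients yields p as stated.

2*x^2 + 3*x*y - 3*y^2 - 3*x + 3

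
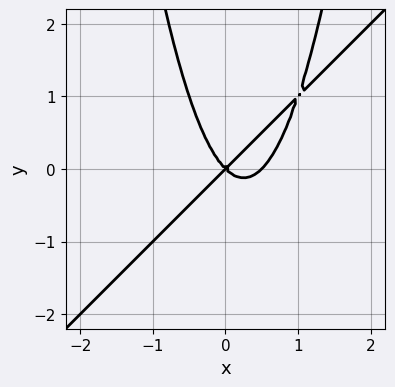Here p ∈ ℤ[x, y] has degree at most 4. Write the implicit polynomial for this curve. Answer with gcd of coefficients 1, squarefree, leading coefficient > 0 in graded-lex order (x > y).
2*x^3 - 2*x^2*y - x^2 + y^2

1. Degree: a generic line meets the curve in up to 3 points, so deg p = 3.
2. Reading off the gridlines: one x-axis crossing is at x = 0; one y-axis crossing is at y = 0.
3. The integer polynomial consistent with all of this is the stated p.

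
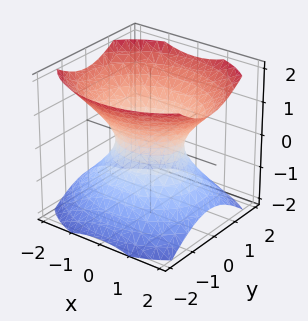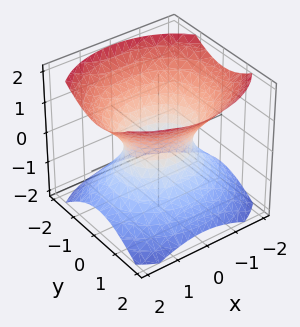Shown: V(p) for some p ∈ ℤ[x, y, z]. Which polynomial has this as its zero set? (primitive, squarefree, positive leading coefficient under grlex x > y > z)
2*x^2 + 3*y^2 - 3*z^2 - 2

(a) The degree is 2 — one connected sheet with a waist; a quadric.
(b) Symmetries: it's symmetric under z → −z, forcing even powers of z; mirror symmetry y ↦ −y ⇒ only even powers of y; it's symmetric under x → −x, forcing even powers of x.
(c) From the visible intercepts: among the integer gridlines, it crosses the x-axis at x ∈ {-1, 1}; no z-intercept at any integer in the box.
(d) Fitting integer coefficients to these (and the overall shape) gives p.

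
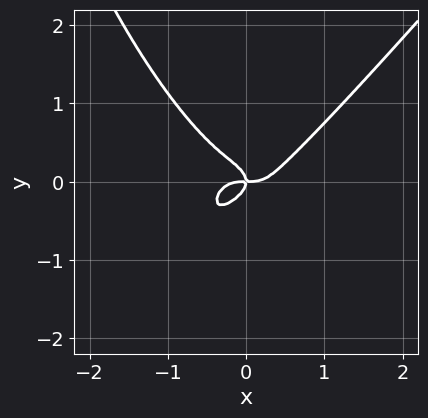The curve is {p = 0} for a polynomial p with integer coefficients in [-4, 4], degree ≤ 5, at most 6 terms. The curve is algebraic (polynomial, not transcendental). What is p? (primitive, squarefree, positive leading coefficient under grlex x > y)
3*x^4 - x^2*y^2 - x*y^3 - 3*y^3 - x*y

First, the degree is 4 — no degree-3 curve has this shape.
Then, checking where it meets the axes: it crosses the y-axis at the gridline y = 0; it meets the x-axis at x = 0 (among the integer gridlines).
Finally, solving for integer coefficients yields p as stated.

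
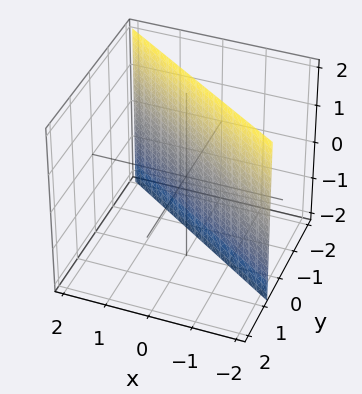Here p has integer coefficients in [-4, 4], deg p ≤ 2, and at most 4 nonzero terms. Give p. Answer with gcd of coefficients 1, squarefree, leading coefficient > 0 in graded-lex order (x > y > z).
2*x + 3*y + 2

(a) deg p = 1. Every cross-section is a straight line — this is a plane.
(b) From the visible intercepts: one x-axis crossing is at x = -1; it misses every integer gridline on the z-axis.
(c) Assembling these constraints gives the stated polynomial.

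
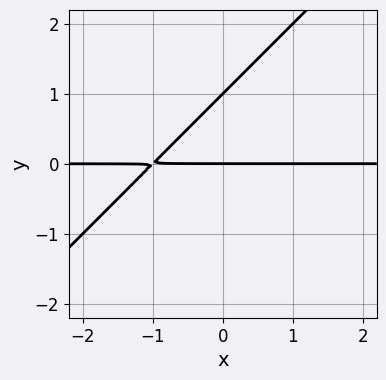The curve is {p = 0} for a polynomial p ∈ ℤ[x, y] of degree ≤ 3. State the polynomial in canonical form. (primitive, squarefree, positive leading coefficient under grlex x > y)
x*y - y^2 + y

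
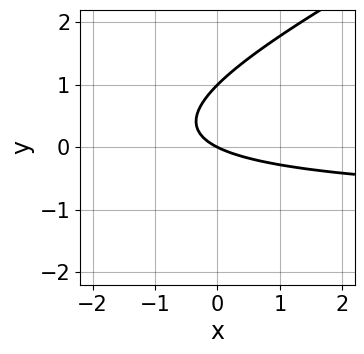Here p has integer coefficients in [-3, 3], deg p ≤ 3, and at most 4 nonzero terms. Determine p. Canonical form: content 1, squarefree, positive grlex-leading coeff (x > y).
(a) Degree: the shape is more complex than any degree-1 curve, so deg p = 2.
(b) Reading off the gridlines: one x-axis crossing is at x = 0; among the integer gridlines, it crosses the y-axis at y ∈ {0, 1}.
(c) Fitting integer coefficients to these (and the overall shape) gives p.

x*y - 2*y^2 + x + 2*y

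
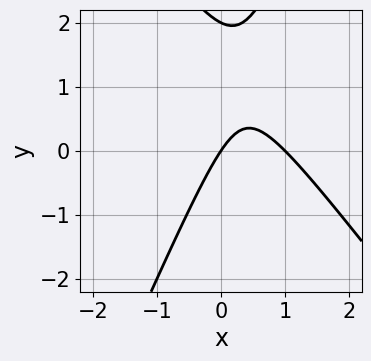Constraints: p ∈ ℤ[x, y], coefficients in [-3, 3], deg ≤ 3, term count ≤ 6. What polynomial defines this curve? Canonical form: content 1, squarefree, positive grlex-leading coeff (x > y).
3*x^2 + x*y - y^2 - 3*x + 2*y

(a) deg p = 2.
(b) From the visible intercepts: the x-axis gridline crossings are at x ∈ {0, 1}; the y-axis gridline crossings are at y ∈ {0, 2}.
(c) Together with the visible shape, these determine p as stated.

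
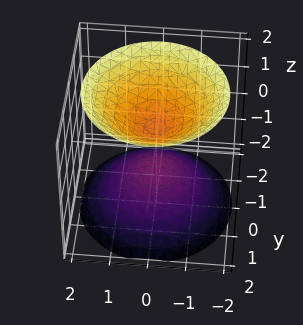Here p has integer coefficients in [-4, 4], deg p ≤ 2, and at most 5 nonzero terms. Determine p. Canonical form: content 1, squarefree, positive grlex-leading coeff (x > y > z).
1. The picture has 2 separate pieces. They look like related sheets of one shape, so recover p as a whole.
2. The degree is 2 — two sheets facing apart; a quadric.
3. Symmetries: it's symmetric under z → −z, forcing even powers of z; rotational symmetry about the z-axis ⇒ p depends on x, y only through x² + y².
4. Checking where it meets the axes: the surface avoids every integer y-axis point in the box; a circular section at z = 1 has radius between 0 and 1; it misses every integer gridline on the x-axis.
5. Matching integer coefficients to the picture gives p.

2*x^2 + 2*y^2 - 2*z^2 + 1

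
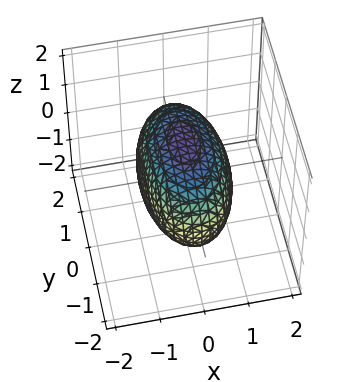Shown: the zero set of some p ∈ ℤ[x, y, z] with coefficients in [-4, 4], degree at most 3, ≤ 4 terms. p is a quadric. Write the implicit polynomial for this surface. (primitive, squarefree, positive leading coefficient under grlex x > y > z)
(a) Degree: bounded and convex; a quadric, so deg p = 2.
(b) Symmetries: mirror symmetry x ↦ −x ⇒ only even powers of x; mirror symmetry z ↦ −z ⇒ only even powers of z; mirror symmetry y ↦ −y ⇒ only even powers of y.
(c) From the axis intercepts and sections: the x-axis gridline crossings are at x ∈ {-1, 1}.
(d) These observations pin down the coefficients.

3*x^2 + y^2 + 2*z^2 - 3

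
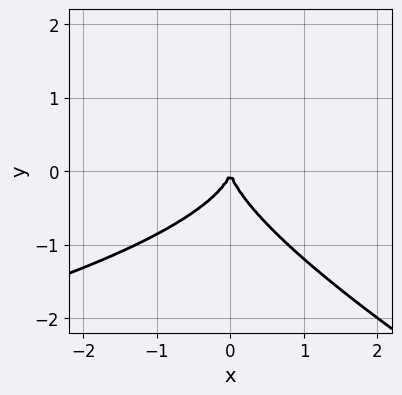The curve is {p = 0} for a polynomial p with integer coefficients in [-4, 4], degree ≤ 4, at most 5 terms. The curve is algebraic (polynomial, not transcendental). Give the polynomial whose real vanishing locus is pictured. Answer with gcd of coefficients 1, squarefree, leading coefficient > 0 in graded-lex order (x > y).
x*y^2 + 2*y^3 + 2*x^2

1. deg p = 3. A generic line meets the curve in up to 3 points.
2. Against the integer gridlines: it meets the x-axis at x = 0 (among the integer gridlines); one y-axis crossing is at y = 0.
3. Assembling these constraints gives the stated polynomial.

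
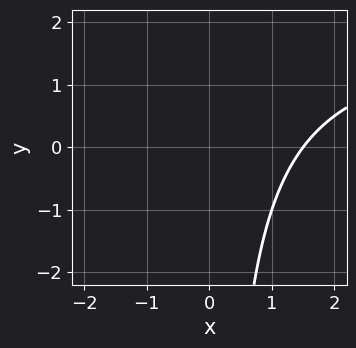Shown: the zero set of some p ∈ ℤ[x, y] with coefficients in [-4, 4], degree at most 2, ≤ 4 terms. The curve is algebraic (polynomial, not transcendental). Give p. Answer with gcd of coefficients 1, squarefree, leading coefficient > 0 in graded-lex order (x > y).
1. The degree is 2 — a generic line meets the curve in up to 2 points.
2. Reading off the gridlines: the curve avoids every integer y-axis point in the box.
3. The integer polynomial consistent with all of this is the stated p.

x*y - 2*x + 3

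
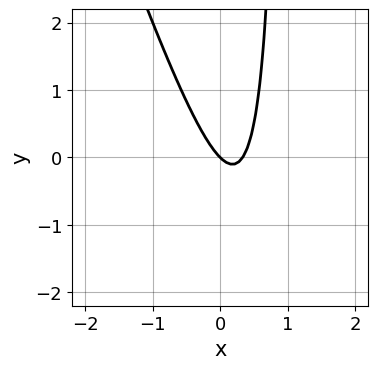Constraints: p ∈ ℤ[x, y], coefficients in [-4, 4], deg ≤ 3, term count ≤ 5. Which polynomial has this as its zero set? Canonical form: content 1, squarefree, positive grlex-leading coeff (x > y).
3*x^2 + x*y - x - y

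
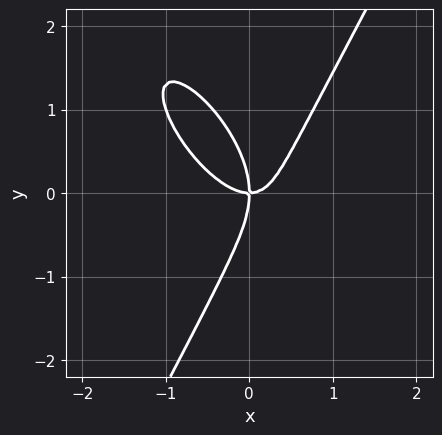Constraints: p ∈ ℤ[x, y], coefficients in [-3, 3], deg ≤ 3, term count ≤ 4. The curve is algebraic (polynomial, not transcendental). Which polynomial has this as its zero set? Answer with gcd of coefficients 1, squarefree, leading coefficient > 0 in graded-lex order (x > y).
3*x^3 + 2*x^2*y - y^3 - 2*x*y

(a) deg p = 3. No degree-2 curve has this shape.
(b) Reading off the gridlines: it crosses the x-axis at the gridline x = 0; one y-axis crossing is at y = 0.
(c) Assembling these constraints gives the stated polynomial.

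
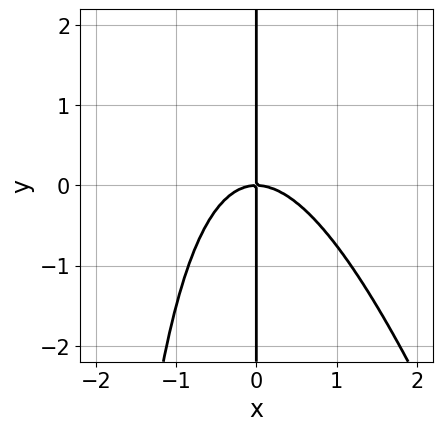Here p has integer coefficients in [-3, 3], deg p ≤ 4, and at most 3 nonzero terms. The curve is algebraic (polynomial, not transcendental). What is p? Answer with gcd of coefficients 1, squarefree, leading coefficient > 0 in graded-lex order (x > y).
1. The degree is 3 — a generic line meets the curve in up to 3 points.
2. From the visible intercepts: every point of the y-axis in the box is on the curve; one x-axis crossing is at x = 0.
3. Fitting integer coefficients to these (and the overall shape) gives p.

3*x^3 + x^2*y + 3*x*y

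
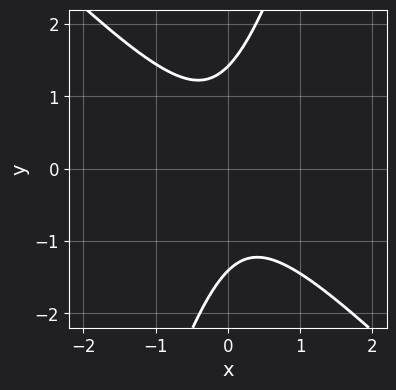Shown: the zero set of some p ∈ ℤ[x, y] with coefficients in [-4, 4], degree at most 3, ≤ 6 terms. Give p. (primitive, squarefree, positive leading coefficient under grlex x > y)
deg p = 2.
Checking where it meets the axes: it misses every integer gridline on the x-axis.
Putting this together gives p.

3*x^2 + 2*x*y - y^2 + 2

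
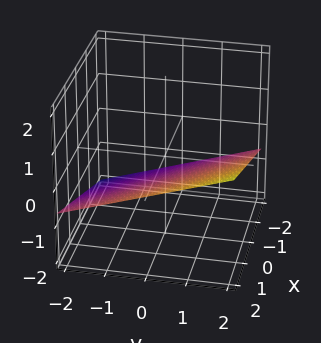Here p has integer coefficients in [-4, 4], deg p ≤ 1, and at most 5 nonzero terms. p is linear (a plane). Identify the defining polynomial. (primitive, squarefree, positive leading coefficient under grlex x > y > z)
x + y - 3*z - 2

(a) The degree is 1 — the surface is flat (a plane).
(b) Against the integer gridlines: it crosses the y-axis at the gridline y = 2; it crosses the x-axis at the gridline x = 2.
(c) Assembling these constraints gives the stated polynomial.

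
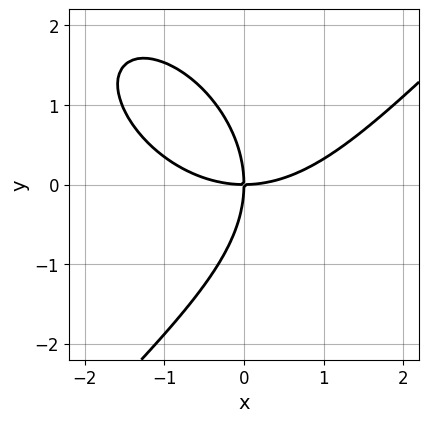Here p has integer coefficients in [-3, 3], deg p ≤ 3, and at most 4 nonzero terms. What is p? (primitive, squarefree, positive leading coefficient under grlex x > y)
x^3 - y^3 - 3*x*y

The degree is 3 — a generic line meets the curve in up to 3 points.
Reading off the gridlines: it meets the x-axis at x = 0 (among the integer gridlines); it meets the y-axis at y = 0 (among the integer gridlines).
Fitting integer coefficients to these (and the overall shape) gives p.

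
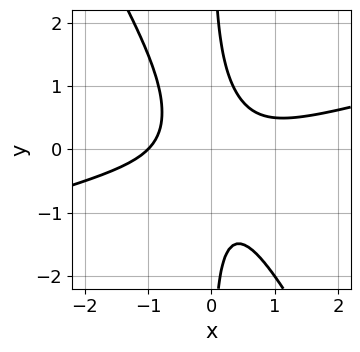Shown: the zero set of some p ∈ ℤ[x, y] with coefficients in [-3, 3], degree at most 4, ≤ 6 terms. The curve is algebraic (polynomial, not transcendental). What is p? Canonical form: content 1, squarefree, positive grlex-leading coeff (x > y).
Degree: no degree-2 curve has this shape, so deg p = 3.
Observable constraints: no y-intercept at any integer in the box; one x-axis crossing is at x = -1.
These observations pin down the coefficients.

x^3 - 3*x^2*y - 2*x*y^2 + 1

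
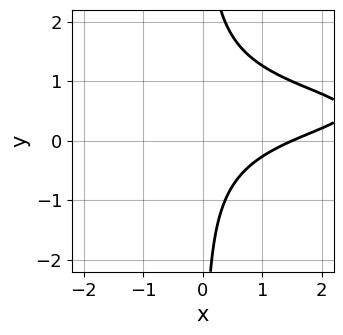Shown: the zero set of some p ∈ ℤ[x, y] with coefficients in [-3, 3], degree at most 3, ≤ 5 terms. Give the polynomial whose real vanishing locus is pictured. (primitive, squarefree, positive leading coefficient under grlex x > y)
3*x*y^2 - 3*x*y + 2*x - 3

The degree is 3 — the shape is more complex than any degree-2 curve.
From the visible intercepts: the curve avoids every integer y-axis point in the box.
The integer polynomial consistent with all of this is the stated p.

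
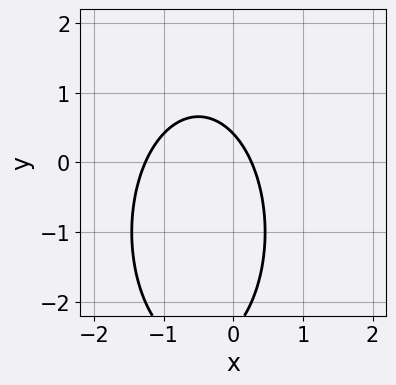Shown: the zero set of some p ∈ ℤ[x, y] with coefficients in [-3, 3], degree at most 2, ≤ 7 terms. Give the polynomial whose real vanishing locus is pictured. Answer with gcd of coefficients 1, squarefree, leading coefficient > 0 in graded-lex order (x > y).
3*x^2 + y^2 + 3*x + 2*y - 1

(a) deg p = 2.
(b) Solving for integer coefficients yields p as stated.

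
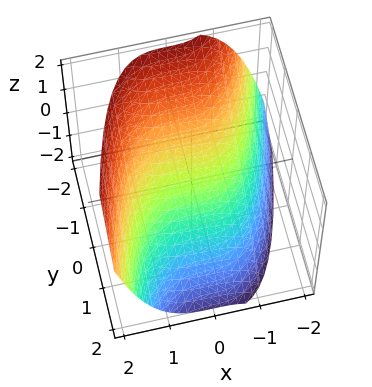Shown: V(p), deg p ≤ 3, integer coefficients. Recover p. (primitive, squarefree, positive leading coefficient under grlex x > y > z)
(a) Degree: no degree-2 surface has this shape, so deg p = 3.
(b) Checking where it meets the axes: one z-axis crossing is at z = 0; it meets the y-axis at y = 0 (among the integer gridlines); it meets the x-axis at x = 0 (among the integer gridlines).
(c) Fitting integer coefficients to these (and the overall shape) gives p.

x^3 - 3*y - 3*z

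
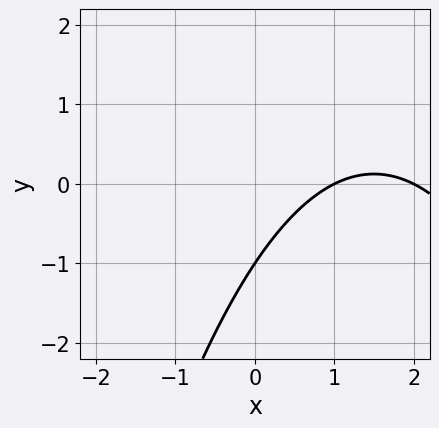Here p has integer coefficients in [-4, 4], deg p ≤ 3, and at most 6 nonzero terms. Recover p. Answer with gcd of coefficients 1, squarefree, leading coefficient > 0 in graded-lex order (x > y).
x^2 - 3*x + 2*y + 2

1. deg p = 2.
2. Checking where it meets the axes: one y-axis crossing is at y = -1; among the integer gridlines, it crosses the x-axis at x ∈ {1, 2}.
3. Together with the visible shape, these determine p as stated.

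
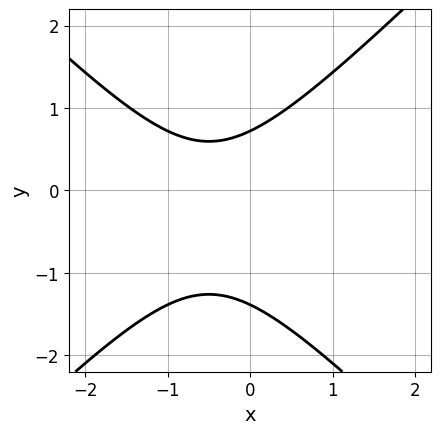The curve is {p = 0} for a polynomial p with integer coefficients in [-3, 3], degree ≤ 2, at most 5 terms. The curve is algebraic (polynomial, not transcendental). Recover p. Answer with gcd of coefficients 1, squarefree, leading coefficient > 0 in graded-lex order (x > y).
3*x^2 - 3*y^2 + 3*x - 2*y + 3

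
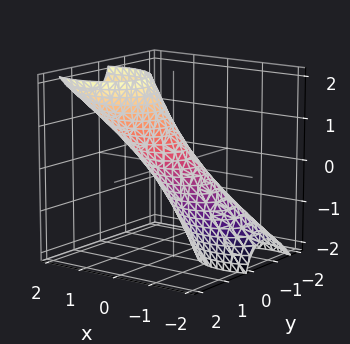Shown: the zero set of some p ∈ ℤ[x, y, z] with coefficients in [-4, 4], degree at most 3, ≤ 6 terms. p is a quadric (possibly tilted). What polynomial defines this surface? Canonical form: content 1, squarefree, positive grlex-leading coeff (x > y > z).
The degree is 2 — no degree-1 surface has this shape.
From the visible intercepts: among the integer gridlines, it crosses the z-axis at z ∈ {-1, 1}.
Putting this together gives p.

2*x^2 - 3*x*z + 3*y^2 - 2*y*z + z^2 - 1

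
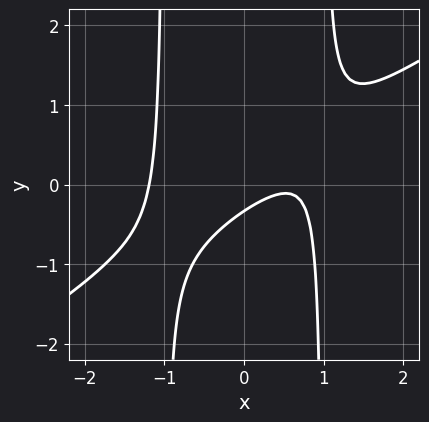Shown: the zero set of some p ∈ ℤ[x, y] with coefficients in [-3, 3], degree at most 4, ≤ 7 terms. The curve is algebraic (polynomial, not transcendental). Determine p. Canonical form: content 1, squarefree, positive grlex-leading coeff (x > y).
2*x^3 - 3*x^2*y - 2*x + 3*y + 1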